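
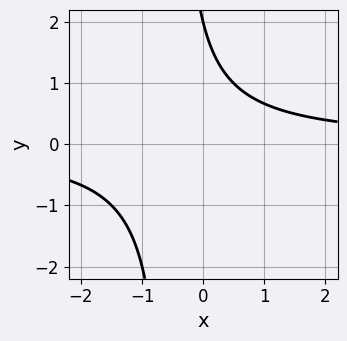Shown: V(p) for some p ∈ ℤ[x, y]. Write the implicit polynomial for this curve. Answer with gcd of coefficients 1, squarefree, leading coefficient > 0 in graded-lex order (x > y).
2*x*y + y - 2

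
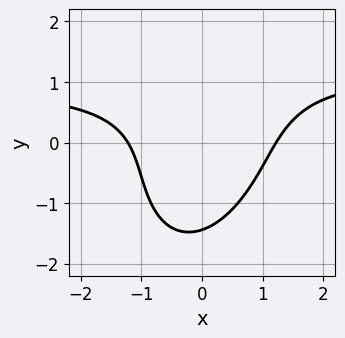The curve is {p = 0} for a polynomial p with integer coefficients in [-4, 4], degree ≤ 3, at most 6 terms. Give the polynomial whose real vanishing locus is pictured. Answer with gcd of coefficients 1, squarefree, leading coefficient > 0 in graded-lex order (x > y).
(a) deg p = 3. A generic line meets the curve in up to 3 points.
(b) The integer polynomial consistent with all of this is the stated p.

2*x^2*y - x*y^2 + y^3 - 2*x^2 + 3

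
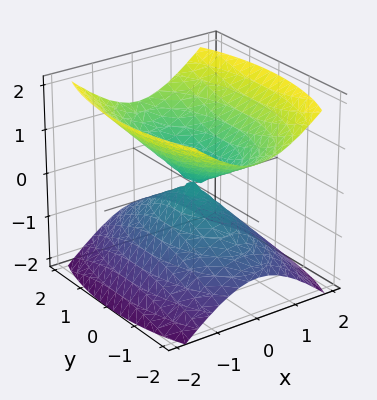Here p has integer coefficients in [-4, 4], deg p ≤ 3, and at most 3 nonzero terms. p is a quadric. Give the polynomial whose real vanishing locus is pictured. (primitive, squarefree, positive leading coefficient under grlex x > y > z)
First, the picture has 2 separate pieces. Treating them together as one polynomial.
Then, the degree is 2 — a double cone through the origin; a quadric.
Next, symmetries: the z ↦ −z reflection is a symmetry, so z appears only in even powers; it's symmetric under y → −y, forcing even powers of y; it's symmetric under x → −x, forcing even powers of x.
Next, checking where it meets the axes: it crosses the x-axis at the gridline x = 0; one z-axis crossing is at z = 0; it meets the y-axis at y = 0 (among the integer gridlines).
Finally, putting this together gives p.

3*x^2 + y^2 - 3*z^2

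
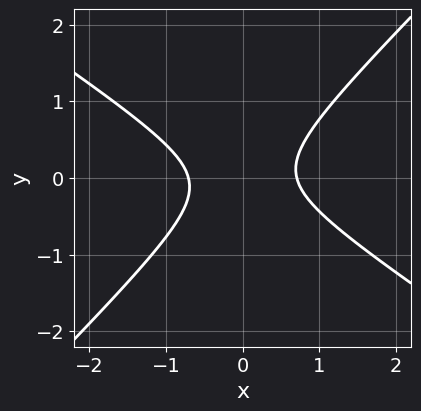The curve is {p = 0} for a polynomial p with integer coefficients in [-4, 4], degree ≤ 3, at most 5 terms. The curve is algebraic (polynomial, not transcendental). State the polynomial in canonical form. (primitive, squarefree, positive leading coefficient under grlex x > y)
2*x^2 + x*y - 3*y^2 - 1

1. Degree: a generic line meets the curve in up to 2 points, so deg p = 2.
2. Observable constraints: it misses every integer gridline on the y-axis.
3. Putting this together gives p.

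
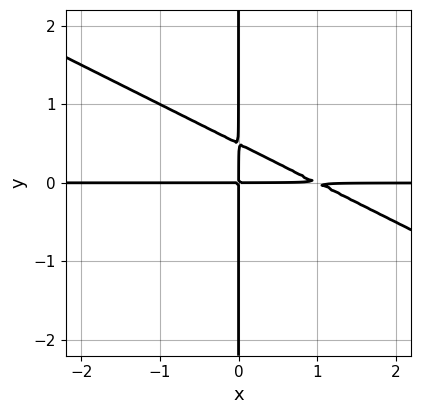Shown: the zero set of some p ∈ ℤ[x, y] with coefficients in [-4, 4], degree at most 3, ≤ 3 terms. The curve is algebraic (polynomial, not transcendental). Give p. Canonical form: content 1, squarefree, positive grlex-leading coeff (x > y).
x^2*y + 2*x*y^2 - x*y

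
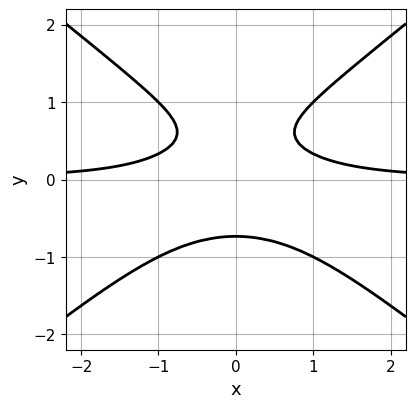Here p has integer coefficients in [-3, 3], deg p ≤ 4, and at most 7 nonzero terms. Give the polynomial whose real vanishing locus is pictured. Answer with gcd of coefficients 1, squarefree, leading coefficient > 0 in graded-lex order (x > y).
2*x^2*y - 3*y^3 + y^2 + y - 1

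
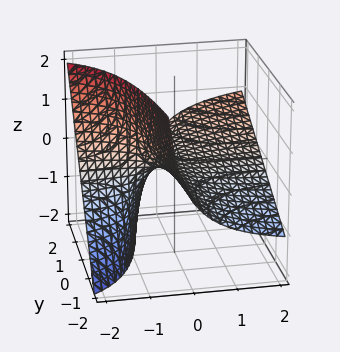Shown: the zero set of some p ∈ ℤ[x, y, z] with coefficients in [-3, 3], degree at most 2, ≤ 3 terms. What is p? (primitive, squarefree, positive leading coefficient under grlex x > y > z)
First, the degree is 2 — no degree-1 surface has this shape.
Then, observable constraints: the visible y-axis segment lies entirely on the surface; every point of the x-axis in the box is on the surface.
Finally, the integer polynomial consistent with all of this is the stated p.

2*x*y - 3*x*z - 3*z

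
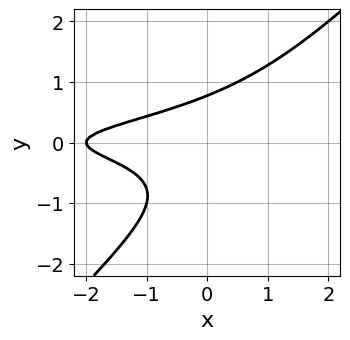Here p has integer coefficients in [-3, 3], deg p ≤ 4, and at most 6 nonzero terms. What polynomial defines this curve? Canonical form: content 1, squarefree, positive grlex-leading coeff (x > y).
1. deg p = 3. No degree-2 curve has this shape.
2. Reading off the gridlines: it crosses the x-axis at the gridline x = -2.
3. Together with the visible shape, these determine p as stated.

3*x*y^2 - 3*y^3 - y^2 + x + 2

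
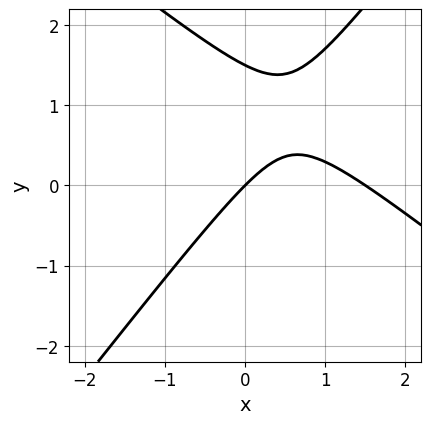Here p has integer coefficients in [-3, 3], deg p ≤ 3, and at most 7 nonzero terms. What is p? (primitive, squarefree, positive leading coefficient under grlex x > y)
2*x^2 + x*y - 2*y^2 - 3*x + 3*y

(a) deg p = 2. The shape is more complex than any degree-1 curve.
(b) Checking where it meets the axes: it meets the y-axis at y = 0 (among the integer gridlines); it meets the x-axis at x = 0 (among the integer gridlines).
(c) Together with the visible shape, these determine p as stated.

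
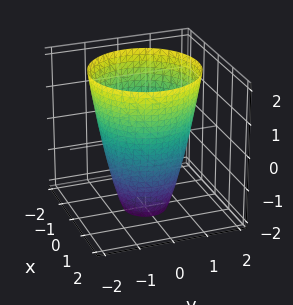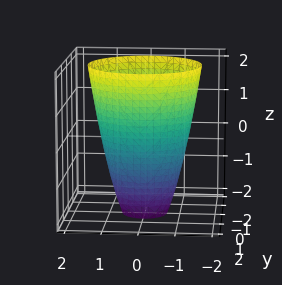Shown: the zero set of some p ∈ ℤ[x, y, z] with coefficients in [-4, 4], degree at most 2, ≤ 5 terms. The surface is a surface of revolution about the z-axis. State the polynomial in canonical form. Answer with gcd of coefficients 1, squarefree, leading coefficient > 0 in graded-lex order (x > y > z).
First, the degree is 2 — no degree-1 surface has this shape.
Next, symmetries: every cross-section ⟂ z is a circle, so x, y appear only via x² + y².
Next, against the integer gridlines: no z-intercept at any integer in the box; a circular section at z = 1 has radius between 1 and 2.
Finally, fitting integer coefficients to these (and the overall shape) gives p.

2*x^2 + 2*y^2 - z - 3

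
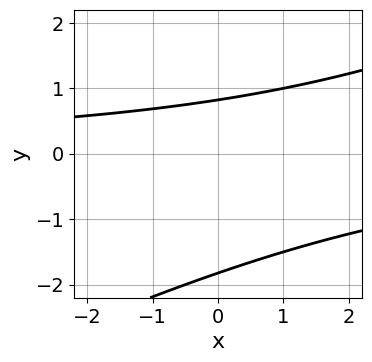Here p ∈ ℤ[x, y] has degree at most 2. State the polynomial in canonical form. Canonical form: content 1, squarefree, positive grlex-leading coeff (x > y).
1. deg p = 2.
2. From the visible intercepts: the curve avoids every integer x-axis point in the box.
3. Solving for integer coefficients yields p as stated.

x*y - 2*y^2 - 2*y + 3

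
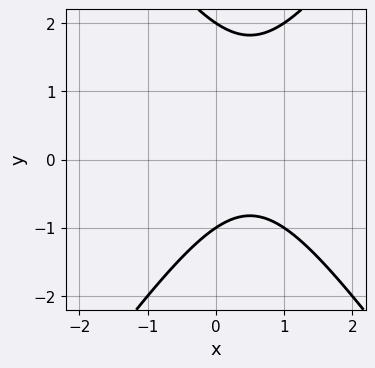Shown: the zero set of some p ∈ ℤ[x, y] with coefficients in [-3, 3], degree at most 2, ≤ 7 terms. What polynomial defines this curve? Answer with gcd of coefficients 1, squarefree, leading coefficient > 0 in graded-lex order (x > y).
(a) deg p = 2. The shape is more complex than any degree-1 curve.
(b) From the visible intercepts: the y-axis gridline crossings are at y ∈ {-1, 2}; it misses every integer gridline on the x-axis.
(c) Assembling these constraints gives the stated polynomial.

2*x^2 - y^2 - 2*x + y + 2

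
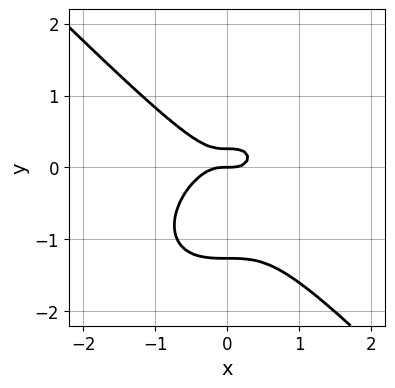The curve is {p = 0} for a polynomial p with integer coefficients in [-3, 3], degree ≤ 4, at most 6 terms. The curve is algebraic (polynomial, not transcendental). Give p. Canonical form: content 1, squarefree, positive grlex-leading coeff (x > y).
3*x^3 + 3*y^3 + 3*y^2 - y

First, degree: the shape is more complex than any degree-2 curve, so deg p = 3.
Next, reading off the gridlines: it meets the y-axis at y = 0 (among the integer gridlines); it crosses the x-axis at the gridline x = 0.
Finally, solving for integer coefficients yields p as stated.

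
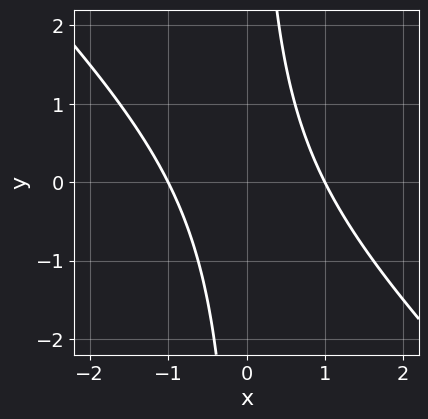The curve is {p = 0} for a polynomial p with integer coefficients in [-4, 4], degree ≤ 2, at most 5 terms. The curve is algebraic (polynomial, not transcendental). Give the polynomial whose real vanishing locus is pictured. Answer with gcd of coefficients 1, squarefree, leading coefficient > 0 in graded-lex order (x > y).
1. deg p = 2.
2. Checking where it meets the axes: the x-axis gridline crossings are at x ∈ {-1, 1}; it misses every integer gridline on the y-axis.
3. Matching integer coefficients to the picture gives p.

x^2 + x*y - 1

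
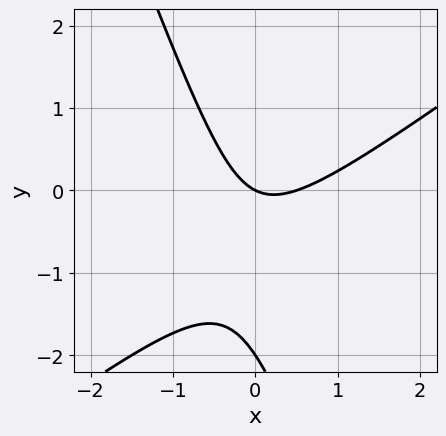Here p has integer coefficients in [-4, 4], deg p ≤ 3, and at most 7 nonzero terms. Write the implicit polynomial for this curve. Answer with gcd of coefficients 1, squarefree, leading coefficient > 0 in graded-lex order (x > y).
First, degree: a generic line meets the curve in up to 2 points, so deg p = 2.
Then, reading off the gridlines: it meets the x-axis at x = 0 (among the integer gridlines); the y-axis gridline crossings are at y ∈ {-2, 0}.
Finally, the integer polynomial consistent with all of this is the stated p.

2*x^2 - 2*x*y - y^2 - x - 2*y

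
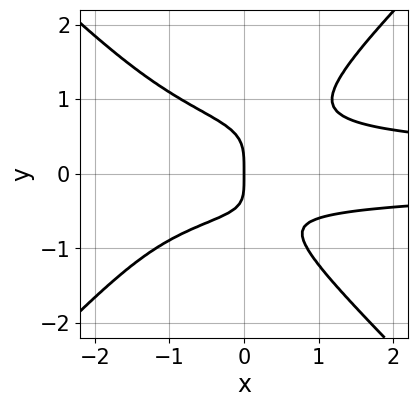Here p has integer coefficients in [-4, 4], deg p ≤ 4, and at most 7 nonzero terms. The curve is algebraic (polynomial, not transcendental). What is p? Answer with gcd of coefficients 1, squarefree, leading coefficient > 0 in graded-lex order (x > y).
The degree is 4 — the shape is more complex than any degree-3 curve.
From the axis intercepts and sections: it meets the y-axis at y = 0 (among the integer gridlines); one x-axis crossing is at x = 0.
The integer polynomial consistent with all of this is the stated p.

3*x^2*y^2 - 3*y^4 + 2*x*y^2 - x*y - 2*x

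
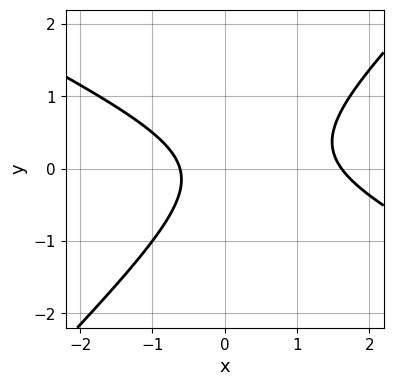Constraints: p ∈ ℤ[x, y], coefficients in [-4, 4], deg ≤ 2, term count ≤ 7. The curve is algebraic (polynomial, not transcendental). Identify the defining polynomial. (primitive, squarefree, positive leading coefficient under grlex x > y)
deg p = 2. The shape is more complex than any degree-1 curve.
Observable constraints: it misses every integer gridline on the y-axis.
Putting this together gives p.

x^2 + x*y - 2*y^2 - x - 1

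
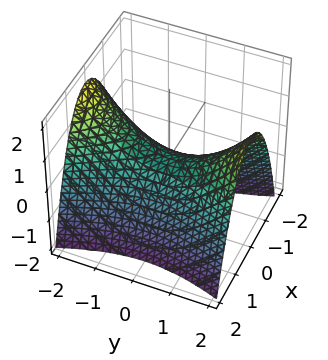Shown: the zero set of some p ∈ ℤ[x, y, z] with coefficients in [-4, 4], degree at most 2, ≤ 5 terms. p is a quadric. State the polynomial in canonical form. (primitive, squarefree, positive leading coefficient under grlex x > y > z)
Degree: a hyperbolic paraboloid; a quadric, so deg p = 2.
Symmetries: the y ↦ −y reflection is a symmetry, so y appears only in even powers; mirror symmetry x ↦ −x ⇒ only even powers of x.
From the visible intercepts: it meets the x-axis at x = 0 (among the integer gridlines); it crosses the z-axis at the gridline z = 0.
The integer polynomial consistent with all of this is the stated p.

3*x^2 - y^2 + 3*z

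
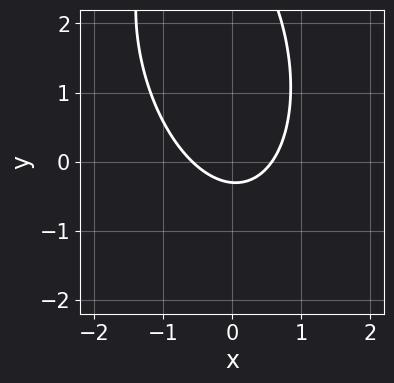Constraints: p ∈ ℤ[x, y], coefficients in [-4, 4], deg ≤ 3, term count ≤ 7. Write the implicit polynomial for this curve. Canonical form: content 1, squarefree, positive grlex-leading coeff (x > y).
(a) Degree: no degree-1 curve has this shape, so deg p = 2.
(b) The integer polynomial consistent with all of this is the stated p.

3*x^2 + x*y + y^2 - 3*y - 1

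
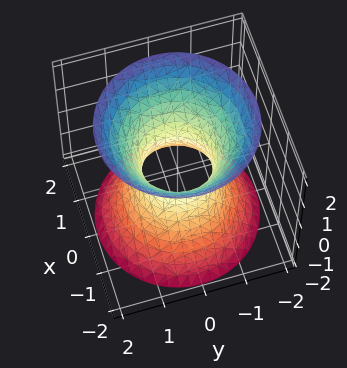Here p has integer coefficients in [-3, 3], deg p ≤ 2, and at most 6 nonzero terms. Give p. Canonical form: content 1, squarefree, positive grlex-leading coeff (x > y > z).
3*x^2 + 3*y^2 - 2*z^2 - 2

(a) Degree: the shape is more complex than any degree-1 surface, so deg p = 2.
(b) Symmetries: the z-axis is an axis of rotation, so x and y enter only as x² + y².
(c) Against the integer gridlines: a circular section at z = 0 has radius between 0 and 1; the surface avoids every integer z-axis point in the box.
(d) Solving for integer coefficients yields p as stated.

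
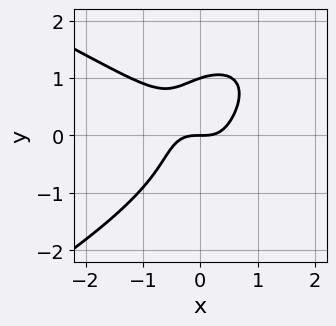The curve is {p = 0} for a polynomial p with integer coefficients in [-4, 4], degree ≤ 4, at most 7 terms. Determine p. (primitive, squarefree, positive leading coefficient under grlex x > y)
2*y^4 + 3*x^3 + 2*x^2*y - 2*x*y^2 - 2*y

(a) Degree: a generic line meets the curve in up to 4 points, so deg p = 4.
(b) Checking where it meets the axes: it crosses the x-axis at the gridline x = 0; among the integer gridlines, it crosses the y-axis at y ∈ {0, 1}.
(c) Assembling these constraints gives the stated polynomial.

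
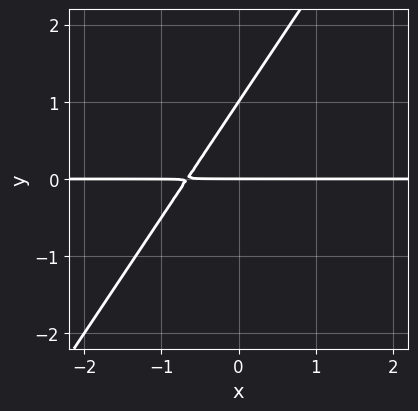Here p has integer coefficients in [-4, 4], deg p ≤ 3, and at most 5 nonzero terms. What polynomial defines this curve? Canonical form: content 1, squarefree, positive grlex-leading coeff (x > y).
3*x*y - 2*y^2 + 2*y

deg p = 2. A generic line meets the curve in up to 2 points.
Reading off the gridlines: the y-axis gridline crossings are at y ∈ {0, 1}; the visible x-axis segment lies entirely on the curve.
Matching integer coefficients to the picture gives p.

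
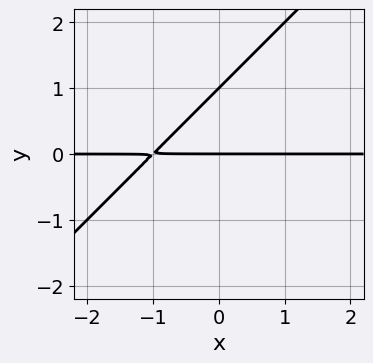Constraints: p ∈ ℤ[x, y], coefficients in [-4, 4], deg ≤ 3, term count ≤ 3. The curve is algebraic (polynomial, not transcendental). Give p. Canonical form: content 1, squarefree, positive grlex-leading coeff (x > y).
x*y - y^2 + y

The degree is 2 — a generic line meets the curve in up to 2 points.
From the visible intercepts: among the integer gridlines, it crosses the y-axis at y ∈ {0, 1}; the visible x-axis segment lies entirely on the curve.
Assembling these constraints gives the stated polynomial.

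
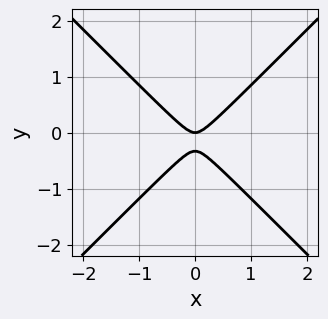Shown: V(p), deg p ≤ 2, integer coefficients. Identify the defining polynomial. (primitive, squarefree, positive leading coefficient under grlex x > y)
3*x^2 - 3*y^2 - y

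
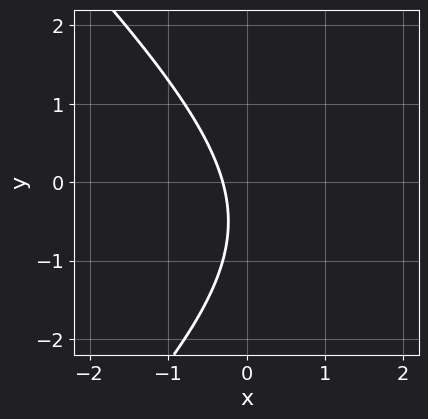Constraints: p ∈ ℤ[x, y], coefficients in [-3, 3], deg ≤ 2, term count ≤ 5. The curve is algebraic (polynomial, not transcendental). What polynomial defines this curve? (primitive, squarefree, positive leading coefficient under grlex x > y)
x^2 - y^2 - 3*x - y - 1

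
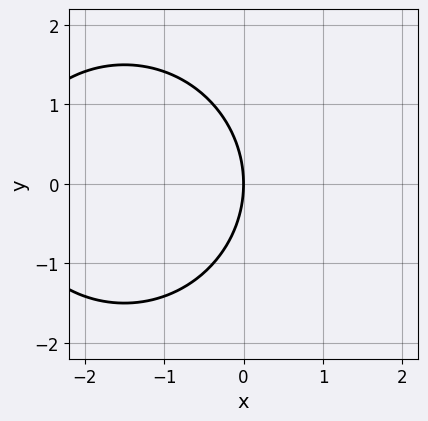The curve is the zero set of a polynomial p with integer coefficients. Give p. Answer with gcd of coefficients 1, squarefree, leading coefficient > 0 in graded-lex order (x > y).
(a) deg p = 2.
(b) Symmetries: mirror symmetry y ↦ −y ⇒ only even powers of y.
(c) Observable constraints: it meets the y-axis at y = 0 (among the integer gridlines); one x-axis crossing is at x = 0.
(d) Assembling these constraints gives the stated polynomial.

x^2 + y^2 + 3*x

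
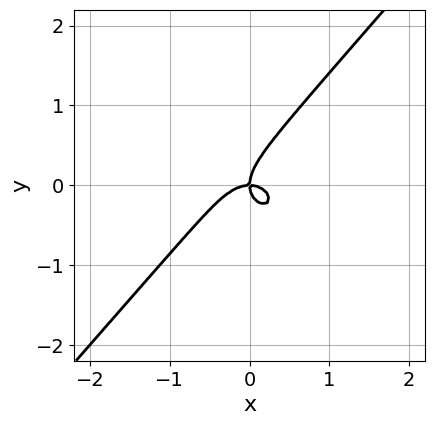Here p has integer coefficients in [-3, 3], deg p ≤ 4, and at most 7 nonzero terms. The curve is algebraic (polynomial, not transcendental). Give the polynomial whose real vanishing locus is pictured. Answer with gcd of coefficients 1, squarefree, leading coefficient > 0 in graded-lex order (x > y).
The degree is 3 — no degree-2 curve has this shape.
From the visible intercepts: it crosses the y-axis at the gridline y = 0; it crosses the x-axis at the gridline x = 0.
Assembling these constraints gives the stated polynomial.

3*x^3 - x^2*y + 2*x*y^2 - 3*y^3 + 2*x*y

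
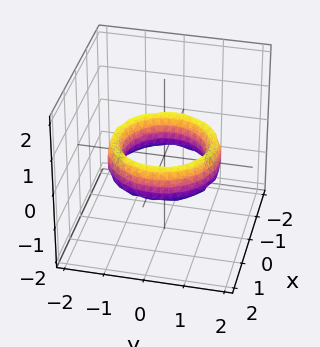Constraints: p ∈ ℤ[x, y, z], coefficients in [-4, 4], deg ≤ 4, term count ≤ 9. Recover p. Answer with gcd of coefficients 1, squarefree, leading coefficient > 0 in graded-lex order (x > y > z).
1. deg p = 4. A generic line meets the surface in up to 4 points.
2. Symmetry: every cross-section ⟂ z is a circle, so x, y appear only via x² + y².
3. Checking where it meets the axes: among the integer gridlines, it crosses the y-axis at y ∈ {-1, 1}; a circular section at z = 0 has radius exactly 1; among the integer gridlines, it crosses the x-axis at x ∈ {-1, 1}; no z-intercept at any integer in the box.
4. Assembling these constraints gives the stated polynomial.

x^4 + 2*x^2*y^2 + y^4 - 3*x^2 - 3*y^2 + z^2 + 2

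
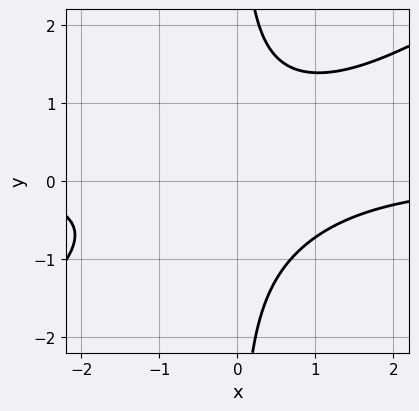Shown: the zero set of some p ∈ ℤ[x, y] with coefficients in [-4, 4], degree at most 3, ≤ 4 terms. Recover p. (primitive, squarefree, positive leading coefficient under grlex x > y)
2*x^2*y - 3*x*y^2 + 3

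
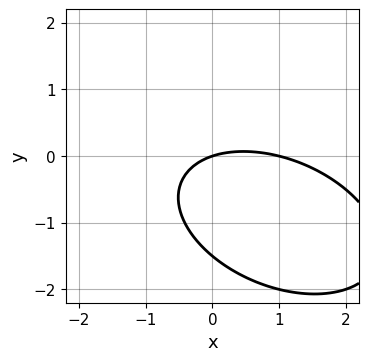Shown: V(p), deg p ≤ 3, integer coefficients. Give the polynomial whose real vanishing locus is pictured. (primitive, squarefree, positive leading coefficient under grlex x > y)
First, deg p = 2. The shape is more complex than any degree-1 curve.
Next, reading off the gridlines: it meets the y-axis at y = 0 (among the integer gridlines); among the integer gridlines, it crosses the x-axis at x ∈ {0, 1}.
Finally, solving for integer coefficients yields p as stated.

x^2 + x*y + 2*y^2 - x + 3*y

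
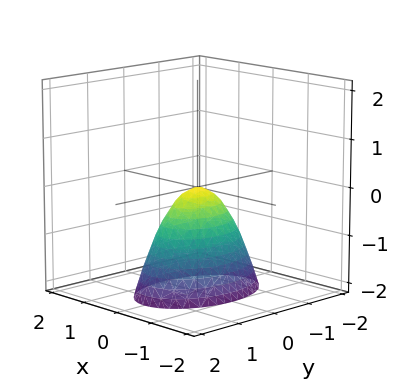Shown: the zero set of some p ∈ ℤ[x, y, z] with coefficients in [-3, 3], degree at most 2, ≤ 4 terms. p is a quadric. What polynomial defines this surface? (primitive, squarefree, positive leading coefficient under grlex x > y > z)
2*x^2 + y^2 + z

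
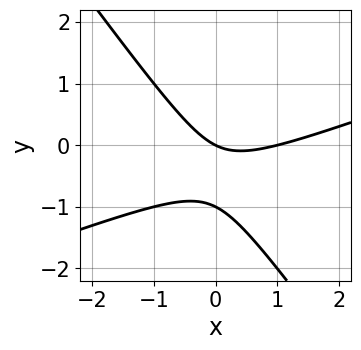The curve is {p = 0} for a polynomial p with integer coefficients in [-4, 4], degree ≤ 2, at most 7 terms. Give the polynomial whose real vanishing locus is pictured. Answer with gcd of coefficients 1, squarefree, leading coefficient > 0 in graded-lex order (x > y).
deg p = 2. No degree-1 curve has this shape.
From the axis intercepts and sections: among the integer gridlines, it crosses the x-axis at x ∈ {0, 1}; the y-axis gridline crossings are at y ∈ {-1, 0}.
Fitting integer coefficients to these (and the overall shape) gives p.

x^2 - 2*x*y - 2*y^2 - x - 2*y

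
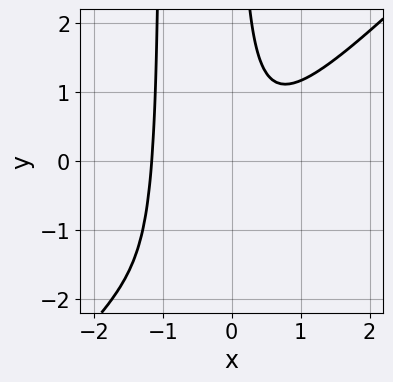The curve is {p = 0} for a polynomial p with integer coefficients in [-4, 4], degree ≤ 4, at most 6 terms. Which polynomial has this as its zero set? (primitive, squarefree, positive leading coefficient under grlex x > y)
The degree is 3 — a generic line meets the curve in up to 3 points.
Observable constraints: the curve avoids every integer y-axis point in the box.
Solving for integer coefficients yields p as stated.

3*x^3 - 3*x^2*y + 2*x^2 - 3*x*y + 2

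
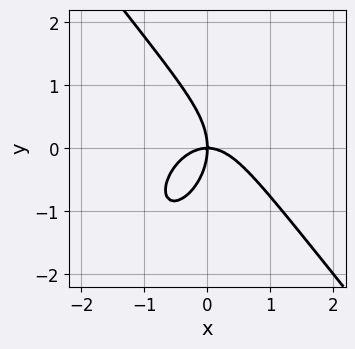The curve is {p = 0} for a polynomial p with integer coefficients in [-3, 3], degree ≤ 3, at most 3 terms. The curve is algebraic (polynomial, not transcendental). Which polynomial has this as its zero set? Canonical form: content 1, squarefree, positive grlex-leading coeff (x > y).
1. The degree is 3 — a generic line meets the curve in up to 3 points.
2. From the visible intercepts: it crosses the x-axis at the gridline x = 0; one y-axis crossing is at y = 0.
3. Together with the visible shape, these determine p as stated.

2*x^3 + y^3 + 2*x*y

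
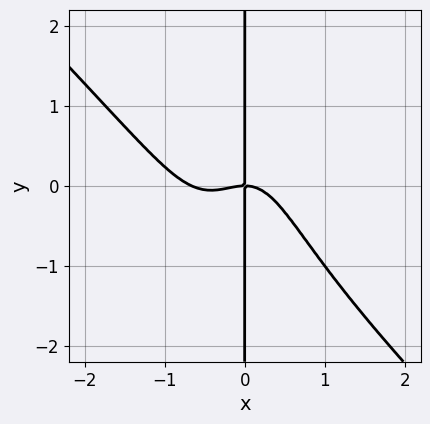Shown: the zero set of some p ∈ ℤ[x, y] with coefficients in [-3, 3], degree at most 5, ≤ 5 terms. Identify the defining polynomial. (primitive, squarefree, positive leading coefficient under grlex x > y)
3*x^4 + 2*x^3*y - x^2*y^2 + 2*x^3 + 2*x*y

The degree is 4 — a generic line meets the curve in up to 4 points.
From the axis intercepts and sections: one x-axis crossing is at x = 0; every point of the y-axis in the box is on the curve.
Fitting integer coefficients to these (and the overall shape) gives p.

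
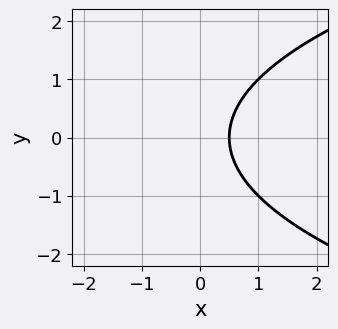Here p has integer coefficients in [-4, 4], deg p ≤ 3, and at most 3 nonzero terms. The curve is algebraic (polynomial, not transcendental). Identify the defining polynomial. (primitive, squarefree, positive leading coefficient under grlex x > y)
1. The degree is 2 — no degree-1 curve has this shape.
2. Symmetries: it's symmetric under y → −y, forcing even powers of y.
3. Observable constraints: it misses every integer gridline on the y-axis.
4. These observations pin down the coefficients.

y^2 - 2*x + 1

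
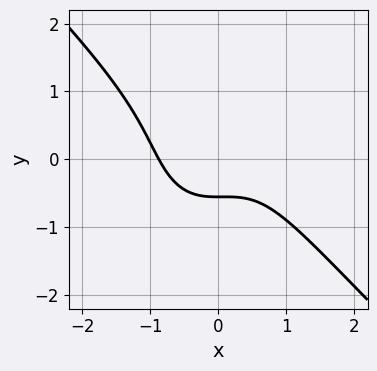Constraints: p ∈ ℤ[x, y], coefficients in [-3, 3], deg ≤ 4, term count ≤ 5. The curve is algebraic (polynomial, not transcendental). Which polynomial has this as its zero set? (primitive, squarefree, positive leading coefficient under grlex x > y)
3*x^3 + x^2*y + 2*y^3 + 3*y + 2

The degree is 3 — the shape is more complex than any degree-2 curve.
Matching integer coefficients to the picture gives p.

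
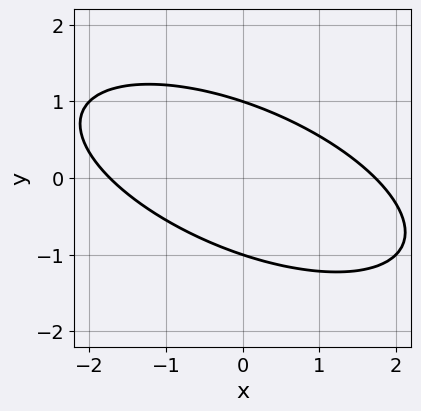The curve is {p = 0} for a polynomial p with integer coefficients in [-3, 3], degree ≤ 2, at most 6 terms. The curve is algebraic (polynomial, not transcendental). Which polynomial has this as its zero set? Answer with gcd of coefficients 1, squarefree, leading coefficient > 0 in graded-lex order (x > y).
The degree is 2 — a generic line meets the curve in up to 2 points.
From the visible intercepts: the y-axis gridline crossings are at y ∈ {-1, 1}.
Assembling these constraints gives the stated polynomial.

x^2 + 2*x*y + 3*y^2 - 3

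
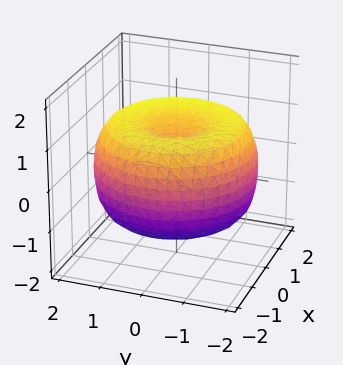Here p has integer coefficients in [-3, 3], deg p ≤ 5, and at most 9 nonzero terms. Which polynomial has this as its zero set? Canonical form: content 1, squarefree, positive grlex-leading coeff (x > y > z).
First, degree: the shape is more complex than any degree-3 surface, so deg p = 4.
Next, symmetries: every cross-section ⟂ z is a circle, so x, y appear only via x² + y².
Next, reading off the gridlines: a circular section at z = 0 has radius between 1 and 2.
Finally, fitting integer coefficients to these (and the overall shape) gives p.

x^4 + 2*x^2*y^2 + y^4 - 3*x^2 - 3*y^2 + 3*z^2 - 2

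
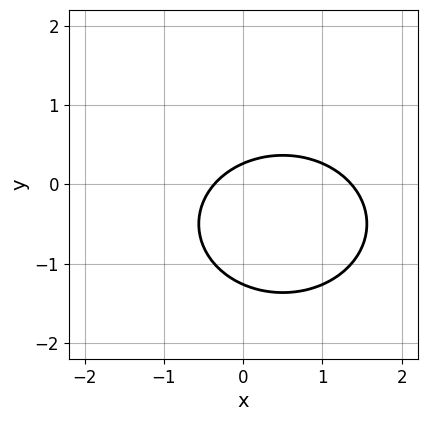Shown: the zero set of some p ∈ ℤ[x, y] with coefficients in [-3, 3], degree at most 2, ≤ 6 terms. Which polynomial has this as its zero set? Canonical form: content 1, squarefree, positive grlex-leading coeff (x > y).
2*x^2 + 3*y^2 - 2*x + 3*y - 1

First, deg p = 2.
Finally, solving for integer coefficients yields p as stated.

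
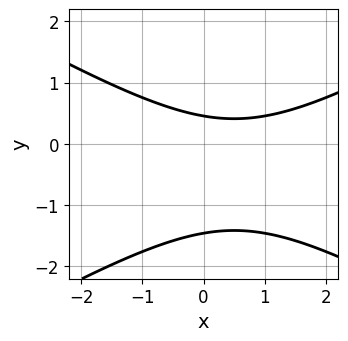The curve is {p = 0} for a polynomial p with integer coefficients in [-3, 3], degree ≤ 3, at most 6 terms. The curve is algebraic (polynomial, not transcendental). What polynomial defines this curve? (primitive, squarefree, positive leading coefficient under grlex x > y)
First, deg p = 2.
Then, against the integer gridlines: the curve avoids every integer x-axis point in the box.
Finally, putting this together gives p.

x^2 - 3*y^2 - x - 3*y + 2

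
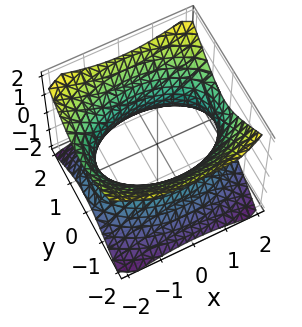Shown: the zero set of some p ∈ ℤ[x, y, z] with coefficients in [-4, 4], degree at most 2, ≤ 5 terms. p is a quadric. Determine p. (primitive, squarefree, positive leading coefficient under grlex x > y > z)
x^2 + 2*y^2 - 2*z^2 - 3

(a) The degree is 2 — one connected sheet with a waist; a quadric.
(b) Symmetries: mirror symmetry x ↦ −x ⇒ only even powers of x; mirror symmetry y ↦ −y ⇒ only even powers of y; mirror symmetry z ↦ −z ⇒ only even powers of z.
(c) Against the integer gridlines: the surface avoids every integer z-axis point in the box.
(d) The integer polynomial consistent with all of this is the stated p.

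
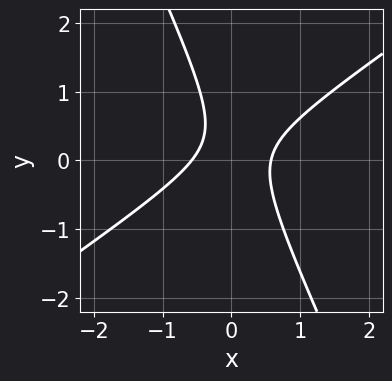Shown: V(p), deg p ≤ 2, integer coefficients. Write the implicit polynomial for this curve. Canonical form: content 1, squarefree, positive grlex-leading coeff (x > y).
3*x^2 - 3*x*y - 2*y^2 + y - 1

1. deg p = 2. The shape is more complex than any degree-1 curve.
2. Checking where it meets the axes: no y-intercept at any integer in the box.
3. Solving for integer coefficients yields p as stated.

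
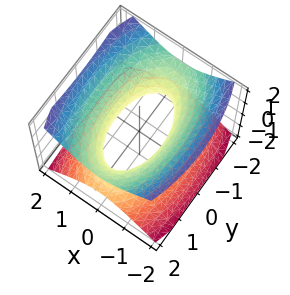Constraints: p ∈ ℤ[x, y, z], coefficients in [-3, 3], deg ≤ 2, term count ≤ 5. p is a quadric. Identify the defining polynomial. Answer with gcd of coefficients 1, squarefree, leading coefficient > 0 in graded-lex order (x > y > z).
First, deg p = 2. One connected sheet with a waist; a quadric.
Then, symmetries: it's symmetric under y → −y, forcing even powers of y; mirror symmetry z ↦ −z ⇒ only even powers of z; mirror symmetry x ↦ −x ⇒ only even powers of x.
Next, from the visible intercepts: no z-intercept at any integer in the box.
Finally, fitting integer coefficients to these (and the overall shape) gives p.

3*x^2 + y^2 - 3*z^2 - 2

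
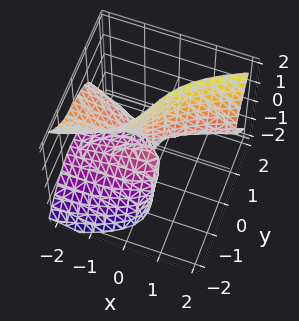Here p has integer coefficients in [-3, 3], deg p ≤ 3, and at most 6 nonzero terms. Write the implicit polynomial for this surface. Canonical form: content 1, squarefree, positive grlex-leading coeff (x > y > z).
deg p = 3. No degree-2 surface has this shape.
Observable constraints: the visible z-axis segment lies entirely on the surface; it crosses the y-axis at the gridline y = 0; one x-axis crossing is at x = 0.
Fitting integer coefficients to these (and the overall shape) gives p.

3*x*z^2 - 3*y^3 + x^2 - 3*y*z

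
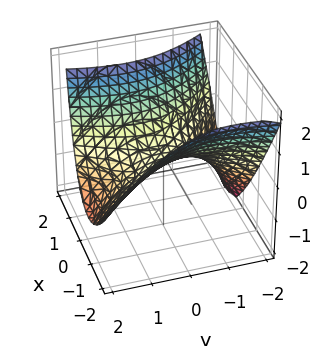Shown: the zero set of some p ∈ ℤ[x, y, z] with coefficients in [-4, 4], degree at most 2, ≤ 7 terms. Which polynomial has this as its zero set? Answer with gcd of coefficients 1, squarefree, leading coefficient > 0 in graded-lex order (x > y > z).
First, the degree is 2 — no degree-1 surface has this shape.
Next, observable constraints: it meets the y-axis at y = 0 (among the integer gridlines); one x-axis crossing is at x = 0; it crosses the z-axis at the gridline z = 0.
Finally, together with the visible shape, these determine p as stated.

2*x^2 + x*y + x*z - y^2 - 3*z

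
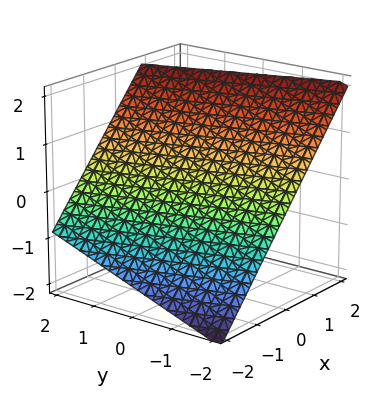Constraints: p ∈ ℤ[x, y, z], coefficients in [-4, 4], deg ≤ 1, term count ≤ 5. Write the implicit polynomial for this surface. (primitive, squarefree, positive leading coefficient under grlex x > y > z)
3*x + y - 3*z + 2

1. Degree: the surface is flat (a plane), so deg p = 1.
2. Checking where it meets the axes: one y-axis crossing is at y = -2.
3. Solving for integer coefficients yields p as stated.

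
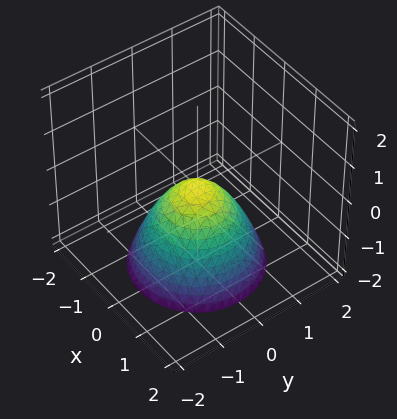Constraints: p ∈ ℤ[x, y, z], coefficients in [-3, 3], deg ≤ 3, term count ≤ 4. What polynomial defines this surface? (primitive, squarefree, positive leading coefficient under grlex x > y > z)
(a) The degree is 2 — a paraboloid; a quadric.
(b) Symmetry: the z-axis is an axis of rotation, so x and y enter only as x² + y².
(c) Against the integer gridlines: it meets the z-axis at z = 0 (among the integer gridlines); one x-axis crossing is at x = 0.
(d) Assembling these constraints gives the stated polynomial.

x^2 + y^2 + z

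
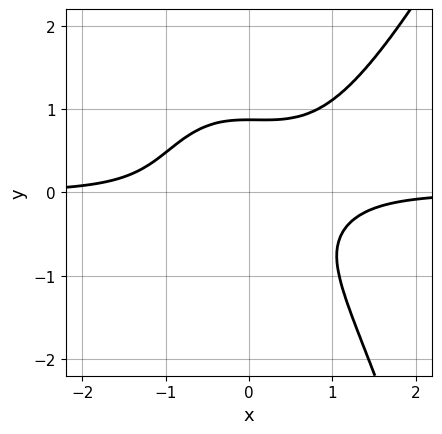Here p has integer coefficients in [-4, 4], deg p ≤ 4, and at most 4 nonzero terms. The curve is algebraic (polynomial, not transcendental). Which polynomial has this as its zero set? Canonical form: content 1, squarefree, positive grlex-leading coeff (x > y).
The degree is 4 — a generic line meets the curve in up to 4 points.
Checking where it meets the axes: no x-intercept at any integer in the box.
Fitting integer coefficients to these (and the overall shape) gives p.

3*x^3*y - x^2*y^2 - 3*y^3 + 2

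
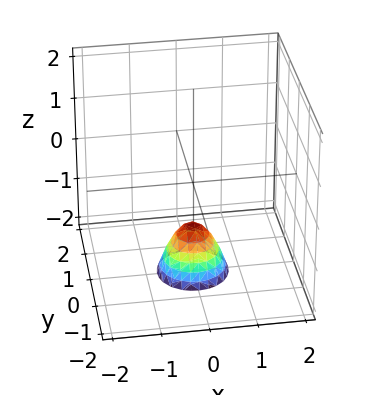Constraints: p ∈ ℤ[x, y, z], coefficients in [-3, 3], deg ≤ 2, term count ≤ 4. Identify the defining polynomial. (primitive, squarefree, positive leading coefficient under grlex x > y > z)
First, the degree is 2 — the shape is more complex than any degree-1 surface.
Then, symmetries: the z-axis is an axis of rotation, so x and y enter only as x² + y².
Then, from the axis intercepts and sections: it crosses the z-axis at the gridline z = -1; the surface avoids every integer y-axis point in the box; a circular section at z = -2 has radius between 0 and 1; it misses every integer gridline on the x-axis.
Finally, assembling these constraints gives the stated polynomial.

2*x^2 + 2*y^2 + z + 1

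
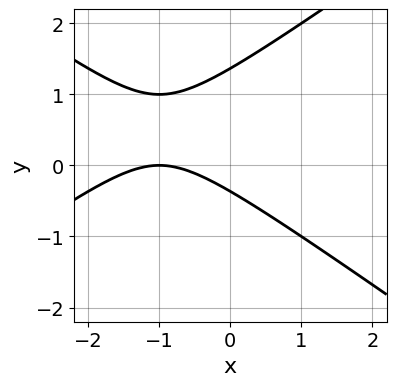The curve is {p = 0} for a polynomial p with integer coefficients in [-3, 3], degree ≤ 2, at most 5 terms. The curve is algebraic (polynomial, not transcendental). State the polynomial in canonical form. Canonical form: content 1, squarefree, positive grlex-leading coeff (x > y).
1. deg p = 2. The shape is more complex than any degree-1 curve.
2. Reading off the gridlines: one x-axis crossing is at x = -1.
3. Solving for integer coefficients yields p as stated.

x^2 - 2*y^2 + 2*x + 2*y + 1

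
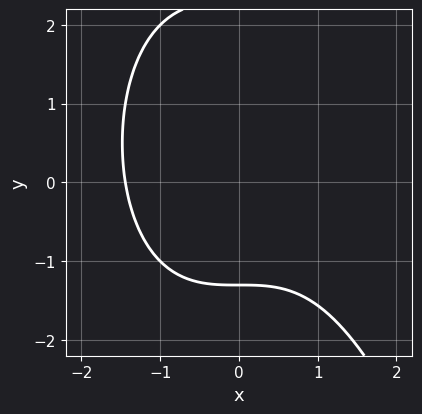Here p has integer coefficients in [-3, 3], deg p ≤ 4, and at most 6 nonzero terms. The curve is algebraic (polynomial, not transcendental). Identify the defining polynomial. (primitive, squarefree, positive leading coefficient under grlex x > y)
The degree is 3 — the shape is more complex than any degree-2 curve.
Solving for integer coefficients yields p as stated.

x^3 - y^2 + y + 3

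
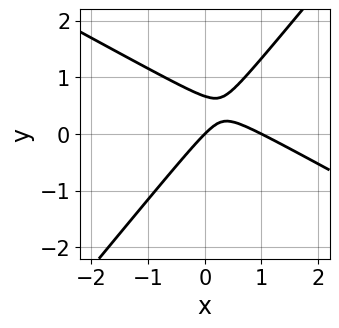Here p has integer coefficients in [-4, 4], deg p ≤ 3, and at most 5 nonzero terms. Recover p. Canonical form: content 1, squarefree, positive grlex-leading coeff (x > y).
First, deg p = 2. The shape is more complex than any degree-1 curve.
Next, observable constraints: among the integer gridlines, it crosses the x-axis at x ∈ {0, 1}; it meets the y-axis at y = 0 (among the integer gridlines).
Finally, the integer polynomial consistent with all of this is the stated p.

2*x^2 + 2*x*y - 3*y^2 - 2*x + 2*y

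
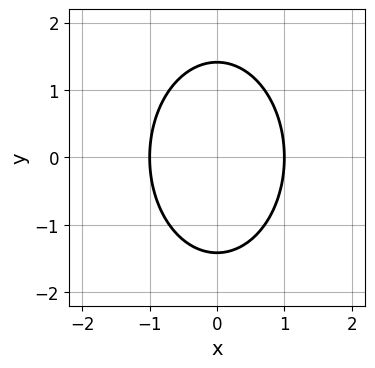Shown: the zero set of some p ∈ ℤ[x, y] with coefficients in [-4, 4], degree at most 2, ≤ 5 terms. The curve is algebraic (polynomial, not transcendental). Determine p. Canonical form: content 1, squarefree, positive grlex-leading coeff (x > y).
2*x^2 + y^2 - 2

First, deg p = 2.
Then, symmetries: it's symmetric under x → −x, forcing even powers of x; the y ↦ −y reflection is a symmetry, so y appears only in even powers.
Then, reading off the gridlines: among the integer gridlines, it crosses the x-axis at x ∈ {-1, 1}.
Finally, the integer polynomial consistent with all of this is the stated p.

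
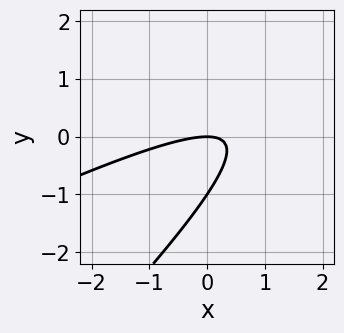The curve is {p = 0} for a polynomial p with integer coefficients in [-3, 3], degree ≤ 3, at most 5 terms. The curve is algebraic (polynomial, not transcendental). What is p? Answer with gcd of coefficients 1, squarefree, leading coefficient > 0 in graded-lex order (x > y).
1. Degree: the shape is more complex than any degree-1 curve, so deg p = 2.
2. Against the integer gridlines: one x-axis crossing is at x = 0; the y-axis gridline crossings are at y ∈ {-1, 0}.
3. These observations pin down the coefficients.

x^2 - 3*x*y + 2*y^2 + 2*y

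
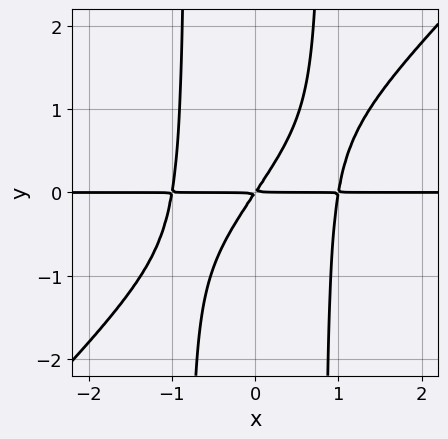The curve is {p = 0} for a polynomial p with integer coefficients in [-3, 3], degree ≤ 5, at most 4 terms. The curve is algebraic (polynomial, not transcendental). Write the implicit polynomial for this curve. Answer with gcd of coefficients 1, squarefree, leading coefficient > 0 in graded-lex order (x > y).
1. deg p = 4. A generic line meets the curve in up to 4 points.
2. Against the integer gridlines: every point of the x-axis in the box is on the curve.
3. Solving for integer coefficients yields p as stated.

3*x^3*y - 3*x^2*y^2 - 3*x*y + 2*y^2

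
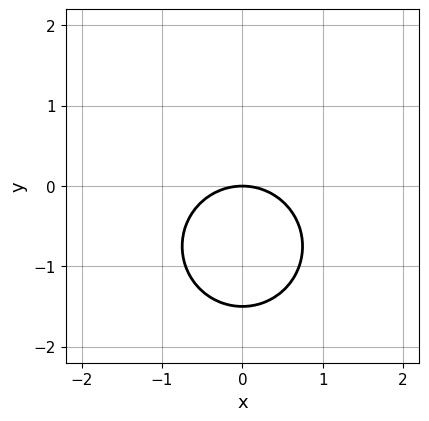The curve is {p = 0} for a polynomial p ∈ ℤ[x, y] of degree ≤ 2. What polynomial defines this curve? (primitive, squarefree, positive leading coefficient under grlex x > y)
2*x^2 + 2*y^2 + 3*y

First, the degree is 2 — the shape is more complex than any degree-1 curve.
Then, symmetries: mirror symmetry x ↦ −x ⇒ only even powers of x.
Next, reading off the gridlines: it meets the y-axis at y = 0 (among the integer gridlines); one x-axis crossing is at x = 0.
Finally, assembling these constraints gives the stated polynomial.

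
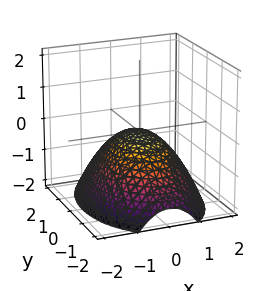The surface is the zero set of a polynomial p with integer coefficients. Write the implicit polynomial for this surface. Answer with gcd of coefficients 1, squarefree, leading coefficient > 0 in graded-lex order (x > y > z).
First, degree: a single bowl opening along one axis; a quadric, so deg p = 2.
Then, symmetries: it's symmetric under y → −y, forcing even powers of y; mirror symmetry x ↦ −x ⇒ only even powers of x.
Next, checking where it meets the axes: one x-axis crossing is at x = 0; it crosses the z-axis at the gridline z = 0; it crosses the y-axis at the gridline y = 0.
Finally, solving for integer coefficients yields p as stated.

2*x^2 + y^2 + 3*z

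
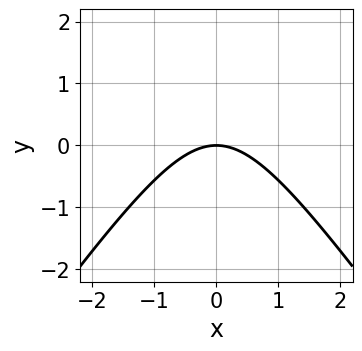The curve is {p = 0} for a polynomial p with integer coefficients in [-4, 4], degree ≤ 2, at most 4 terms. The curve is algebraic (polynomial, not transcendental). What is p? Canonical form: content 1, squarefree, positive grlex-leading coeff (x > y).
2*x^2 - y^2 + 3*y

1. The degree is 2 — no degree-1 curve has this shape.
2. Symmetries: mirror symmetry x ↦ −x ⇒ only even powers of x.
3. From the visible intercepts: one y-axis crossing is at y = 0; it meets the x-axis at x = 0 (among the integer gridlines).
4. Matching integer coefficients to the picture gives p.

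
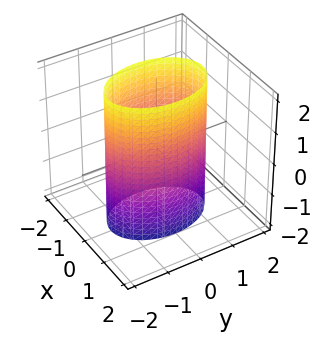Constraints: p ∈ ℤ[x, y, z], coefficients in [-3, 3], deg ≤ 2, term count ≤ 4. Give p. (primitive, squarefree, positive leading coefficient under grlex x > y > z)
(a) Degree: a cylinder; a quadric, so deg p = 2.
(b) Symmetries: the y ↦ −y reflection is a symmetry, so y appears only in even powers; the z ↦ −z reflection is a symmetry, so z appears only in even powers; it's symmetric under x → −x, forcing even powers of x.
(c) Observable constraints: the x-axis gridline crossings are at x ∈ {-1, 1}; no z-intercept at any integer in the box.
(d) The integer polynomial consistent with all of this is the stated p.

2*x^2 + y^2 - 2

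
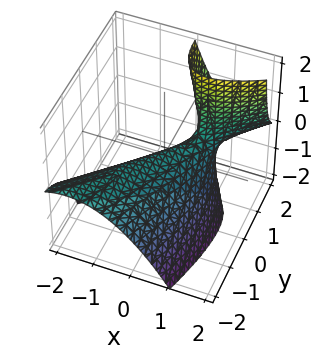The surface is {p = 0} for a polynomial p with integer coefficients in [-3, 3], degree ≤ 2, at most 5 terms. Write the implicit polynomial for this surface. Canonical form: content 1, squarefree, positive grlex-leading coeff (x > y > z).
(a) deg p = 2. No degree-1 surface has this shape.
(b) Observable constraints: it crosses the y-axis at the gridline y = 0; it meets the z-axis at z = 0 (among the integer gridlines).
(c) These observations pin down the coefficients.

2*x^2 - 3*x*y + y^2 - 2*y*z + 2*z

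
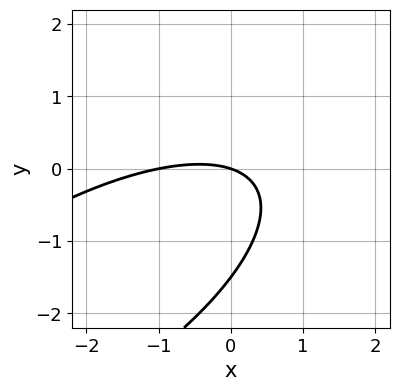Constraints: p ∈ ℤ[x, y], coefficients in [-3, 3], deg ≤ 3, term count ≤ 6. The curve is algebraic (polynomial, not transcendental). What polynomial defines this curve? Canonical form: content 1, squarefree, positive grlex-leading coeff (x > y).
Degree: the shape is more complex than any degree-1 curve, so deg p = 2.
Reading off the gridlines: among the integer gridlines, it crosses the x-axis at x ∈ {-1, 0}; one y-axis crossing is at y = 0.
Assembling these constraints gives the stated polynomial.

x^2 - 2*x*y + 2*y^2 + x + 3*y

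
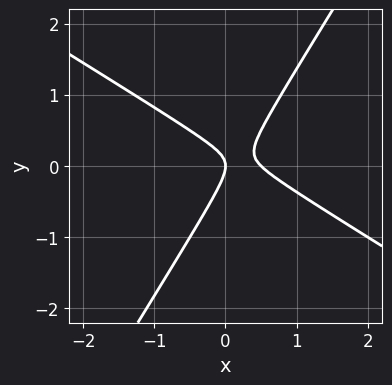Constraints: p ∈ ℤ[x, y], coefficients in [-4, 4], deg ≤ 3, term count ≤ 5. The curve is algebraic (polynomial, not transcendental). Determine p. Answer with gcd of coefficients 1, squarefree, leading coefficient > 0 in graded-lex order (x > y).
2*x^2 + 2*x*y - 2*y^2 - x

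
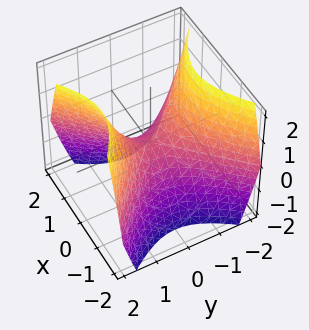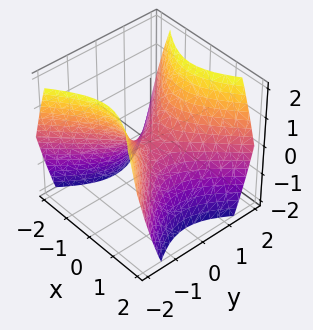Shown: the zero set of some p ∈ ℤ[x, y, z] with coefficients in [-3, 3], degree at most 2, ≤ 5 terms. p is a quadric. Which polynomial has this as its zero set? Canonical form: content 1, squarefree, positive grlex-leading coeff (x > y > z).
x^2 - y^2 + z

Degree: a hyperbolic paraboloid; a quadric, so deg p = 2.
Symmetries: the y ↦ −y reflection is a symmetry, so y appears only in even powers; the x ↦ −x reflection is a symmetry, so x appears only in even powers.
From the visible intercepts: it meets the z-axis at z = 0 (among the integer gridlines); it meets the y-axis at y = 0 (among the integer gridlines).
Matching integer coefficients to the picture gives p.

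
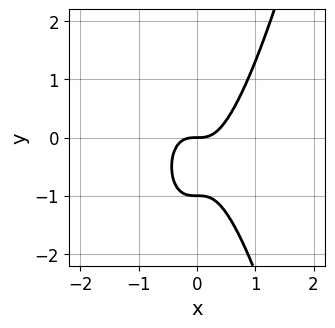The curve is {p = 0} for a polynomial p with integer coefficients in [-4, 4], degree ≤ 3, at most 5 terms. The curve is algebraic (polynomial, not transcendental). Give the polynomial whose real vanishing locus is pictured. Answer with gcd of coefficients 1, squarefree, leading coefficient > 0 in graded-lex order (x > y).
3*x^3 - y^2 - y

The degree is 3 — a generic line meets the curve in up to 3 points.
From the visible intercepts: the y-axis gridline crossings are at y ∈ {-1, 0}; one x-axis crossing is at x = 0.
Assembling these constraints gives the stated polynomial.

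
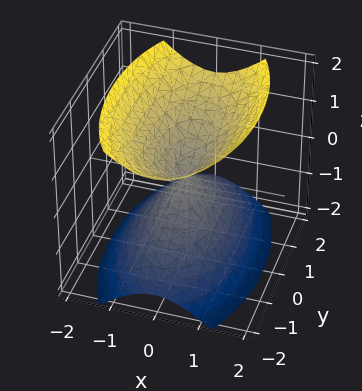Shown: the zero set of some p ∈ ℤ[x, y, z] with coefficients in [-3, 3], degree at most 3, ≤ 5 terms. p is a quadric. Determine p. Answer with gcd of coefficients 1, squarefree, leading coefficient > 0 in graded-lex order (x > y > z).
3*x^2 + y^2 - 2*z^2

(a) There are 2 components. They look like related sheets of one shape, so recover p as a whole.
(b) deg p = 2. A double cone through the origin; a quadric.
(c) Symmetries: the z ↦ −z reflection is a symmetry, so z appears only in even powers; mirror symmetry y ↦ −y ⇒ only even powers of y; the x ↦ −x reflection is a symmetry, so x appears only in even powers.
(d) From the axis intercepts and sections: one x-axis crossing is at x = 0; it crosses the z-axis at the gridline z = 0; it meets the y-axis at y = 0 (among the integer gridlines).
(e) These observations pin down the coefficients.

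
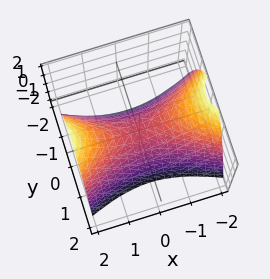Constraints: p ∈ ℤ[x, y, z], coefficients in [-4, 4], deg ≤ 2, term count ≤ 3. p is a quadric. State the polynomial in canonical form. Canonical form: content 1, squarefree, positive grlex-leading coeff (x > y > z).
x^2 - 3*y^2 - 2*z

(a) Degree: a hyperbolic paraboloid; a quadric, so deg p = 2.
(b) Symmetries: mirror symmetry y ↦ −y ⇒ only even powers of y; mirror symmetry x ↦ −x ⇒ only even powers of x.
(c) From the visible intercepts: it meets the x-axis at x = 0 (among the integer gridlines); it meets the y-axis at y = 0 (among the integer gridlines); one z-axis crossing is at z = 0.
(d) Matching integer coefficients to the picture gives p.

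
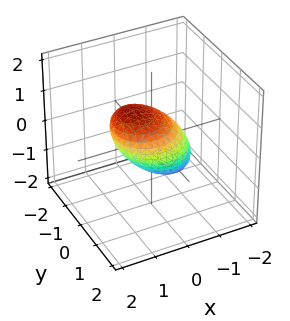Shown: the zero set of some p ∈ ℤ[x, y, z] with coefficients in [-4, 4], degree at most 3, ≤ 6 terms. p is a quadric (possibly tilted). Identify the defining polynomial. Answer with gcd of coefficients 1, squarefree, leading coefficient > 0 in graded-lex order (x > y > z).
1. Degree: no degree-1 surface has this shape, so deg p = 2.
2. Observable constraints: among the integer gridlines, it crosses the y-axis at y ∈ {-1, 1}; the z-axis gridline crossings are at z ∈ {-1, 1}; the x-axis gridline crossings are at x ∈ {-1, 1}.
3. Solving for integer coefficients yields p as stated.

x^2 - x*z + y^2 + z^2 - 1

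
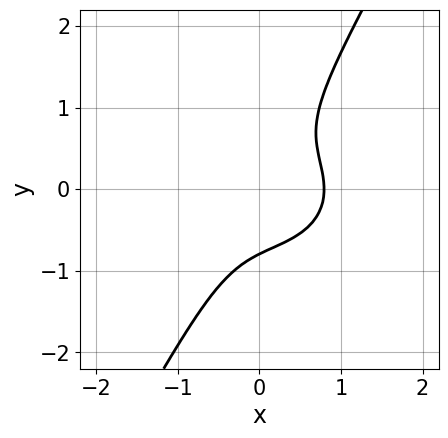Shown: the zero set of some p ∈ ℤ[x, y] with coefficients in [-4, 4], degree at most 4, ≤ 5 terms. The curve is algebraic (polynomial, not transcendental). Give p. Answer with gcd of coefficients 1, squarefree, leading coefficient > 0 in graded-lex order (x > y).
First, degree: the shape is more complex than any degree-2 curve, so deg p = 3.
Finally, solving for integer coefficients yields p as stated.

2*x^3 + 3*x*y^2 - 2*y^3 - 1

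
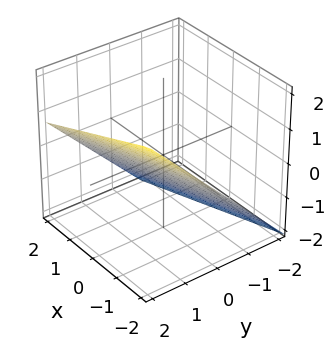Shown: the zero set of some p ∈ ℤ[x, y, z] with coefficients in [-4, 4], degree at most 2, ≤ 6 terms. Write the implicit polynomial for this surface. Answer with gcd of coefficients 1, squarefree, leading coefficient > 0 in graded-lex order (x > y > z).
x - 3*y + 3*z + 2

1. Degree: the surface is flat (a plane), so deg p = 1.
2. From the axis intercepts and sections: it meets the x-axis at x = -2 (among the integer gridlines).
3. These observations pin down the coefficients.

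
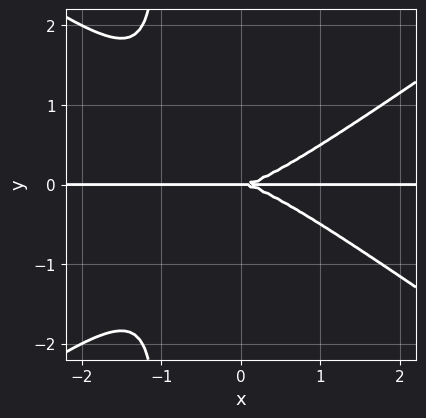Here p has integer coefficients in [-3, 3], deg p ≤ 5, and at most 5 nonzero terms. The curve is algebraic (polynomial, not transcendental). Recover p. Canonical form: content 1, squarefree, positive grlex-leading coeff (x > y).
1. The degree is 4 — the shape is more complex than any degree-3 curve.
2. Checking where it meets the axes: every point of the x-axis in the box is on the curve; it crosses the y-axis at the gridline y = 0.
3. Assembling these constraints gives the stated polynomial.

x^3*y - 2*x*y^3 - 2*y^3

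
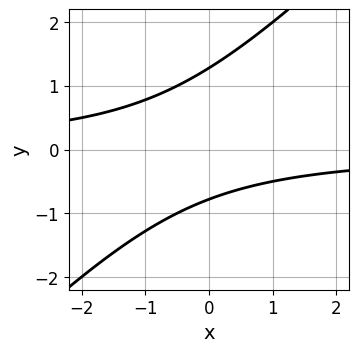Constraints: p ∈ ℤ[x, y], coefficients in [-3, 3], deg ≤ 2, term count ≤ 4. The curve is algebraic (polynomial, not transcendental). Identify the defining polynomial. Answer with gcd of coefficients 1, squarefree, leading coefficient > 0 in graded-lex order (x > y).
(a) deg p = 2. No degree-1 curve has this shape.
(b) From the axis intercepts and sections: it misses every integer gridline on the x-axis.
(c) Assembling these constraints gives the stated polynomial.

2*x*y - 2*y^2 + y + 2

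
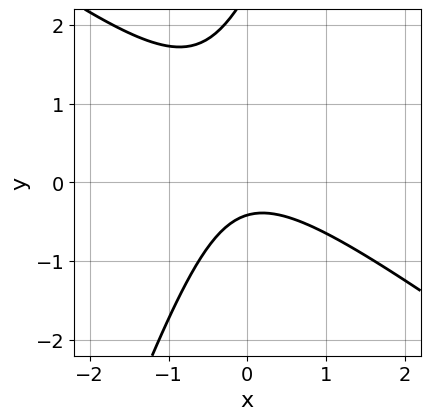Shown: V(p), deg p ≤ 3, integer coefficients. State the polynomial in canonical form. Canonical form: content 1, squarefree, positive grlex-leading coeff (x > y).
(a) Degree: no degree-1 curve has this shape, so deg p = 2.
(b) Checking where it meets the axes: the curve avoids every integer x-axis point in the box.
(c) Solving for integer coefficients yields p as stated.

2*x^2 + 2*x*y - y^2 + 2*y + 1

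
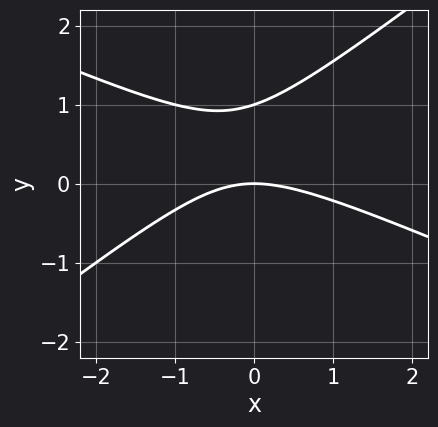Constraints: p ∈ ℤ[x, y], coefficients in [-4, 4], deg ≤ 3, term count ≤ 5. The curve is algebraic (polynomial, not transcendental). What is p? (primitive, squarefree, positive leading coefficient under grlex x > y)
x^2 + x*y - 3*y^2 + 3*y

Degree: the shape is more complex than any degree-1 curve, so deg p = 2.
Observable constraints: one x-axis crossing is at x = 0; the y-axis gridline crossings are at y ∈ {0, 1}.
Together with the visible shape, these determine p as stated.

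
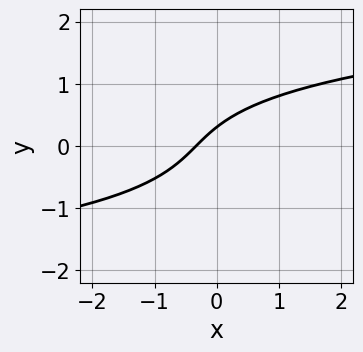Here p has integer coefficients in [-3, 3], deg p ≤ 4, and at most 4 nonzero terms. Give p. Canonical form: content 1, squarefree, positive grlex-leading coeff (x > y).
3*y^3 - 3*x + 3*y - 1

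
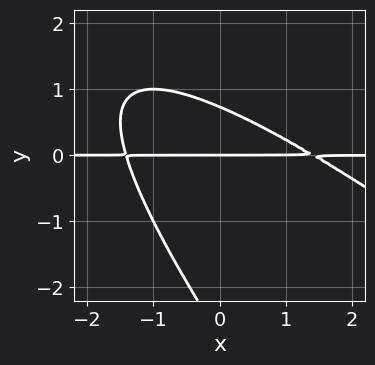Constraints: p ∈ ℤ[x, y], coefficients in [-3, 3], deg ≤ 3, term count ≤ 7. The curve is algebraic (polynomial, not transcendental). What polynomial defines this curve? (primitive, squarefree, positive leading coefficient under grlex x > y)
First, the degree is 3 — no degree-2 curve has this shape.
Then, reading off the gridlines: every point of the x-axis in the box is on the curve; it crosses the y-axis at the gridline y = 0.
Finally, matching integer coefficients to the picture gives p.

x^2*y + 2*x*y^2 + y^3 + 2*y^2 - 2*y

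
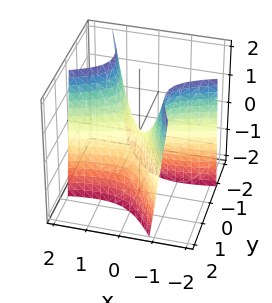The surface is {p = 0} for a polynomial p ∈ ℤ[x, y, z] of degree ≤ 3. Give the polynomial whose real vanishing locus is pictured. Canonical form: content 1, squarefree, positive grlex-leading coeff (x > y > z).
x^2 - 3*x*y - 2*y^2 - z

1. The degree is 2 — a generic line meets the surface in up to 2 points.
2. Reading off the gridlines: it meets the x-axis at x = 0 (among the integer gridlines); one z-axis crossing is at z = 0.
3. Together with the visible shape, these determine p as stated.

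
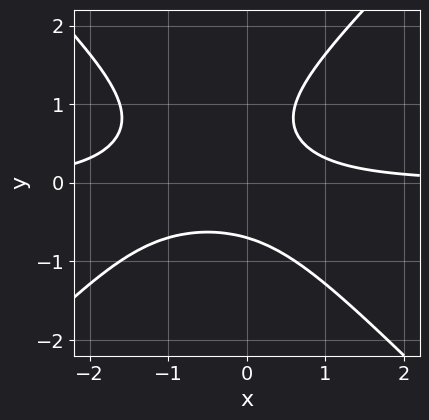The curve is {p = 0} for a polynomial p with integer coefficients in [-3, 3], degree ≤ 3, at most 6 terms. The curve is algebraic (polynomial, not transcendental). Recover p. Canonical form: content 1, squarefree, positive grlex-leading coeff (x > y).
3*x^2*y - 3*y^3 + 3*x*y + 2*y^2 - 2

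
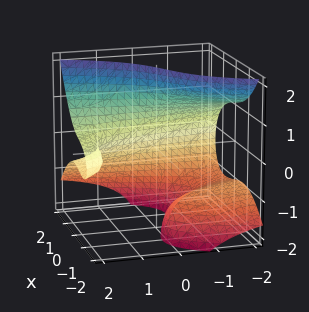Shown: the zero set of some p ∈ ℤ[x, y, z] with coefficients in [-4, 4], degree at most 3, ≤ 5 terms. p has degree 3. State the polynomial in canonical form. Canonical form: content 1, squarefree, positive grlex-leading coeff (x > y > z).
2*x^3 - 3*y*z^2 + 3*x*z + 2*y - 3

First, the degree is 3 — a generic line meets the surface in up to 3 points.
Next, against the integer gridlines: it misses every integer gridline on the z-axis.
Finally, putting this together gives p.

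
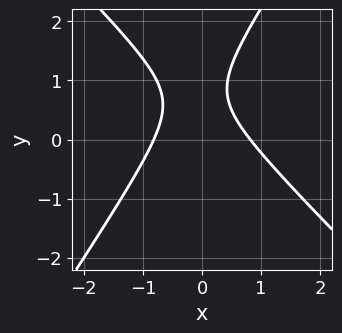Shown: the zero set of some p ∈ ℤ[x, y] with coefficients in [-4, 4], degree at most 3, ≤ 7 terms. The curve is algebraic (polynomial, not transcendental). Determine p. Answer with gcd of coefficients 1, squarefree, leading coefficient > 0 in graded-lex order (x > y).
The degree is 2 — a generic line meets the curve in up to 2 points.
Against the integer gridlines: the curve avoids every integer y-axis point in the box.
Fitting integer coefficients to these (and the overall shape) gives p.

3*x^2 + x*y - 2*y^2 + 3*y - 2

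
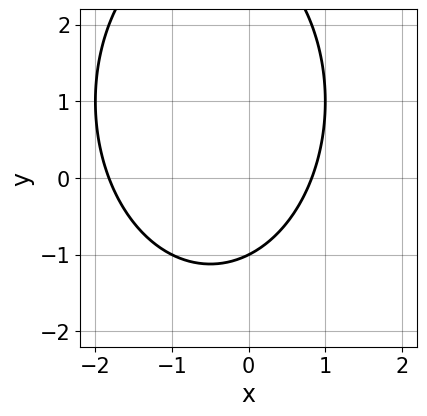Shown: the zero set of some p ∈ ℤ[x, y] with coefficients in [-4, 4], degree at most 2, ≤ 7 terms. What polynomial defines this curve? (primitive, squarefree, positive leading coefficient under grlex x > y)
2*x^2 + y^2 + 2*x - 2*y - 3

The degree is 2 — no degree-1 curve has this shape.
From the visible intercepts: it crosses the y-axis at the gridline y = -1.
These observations pin down the coefficients.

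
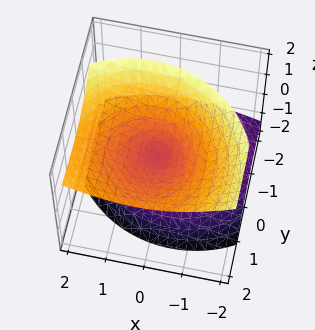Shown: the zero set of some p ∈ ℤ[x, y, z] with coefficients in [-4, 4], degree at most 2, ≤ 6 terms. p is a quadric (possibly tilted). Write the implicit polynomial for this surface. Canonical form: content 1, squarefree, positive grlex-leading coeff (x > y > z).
2*x^2 - x*z + 2*y^2 - 3*y*z - 3*z^2

1. The degree is 2 — the shape is more complex than any degree-1 surface.
2. Against the integer gridlines: it meets the z-axis at z = 0 (among the integer gridlines); one x-axis crossing is at x = 0; it meets the y-axis at y = 0 (among the integer gridlines).
3. Fitting integer coefficients to these (and the overall shape) gives p.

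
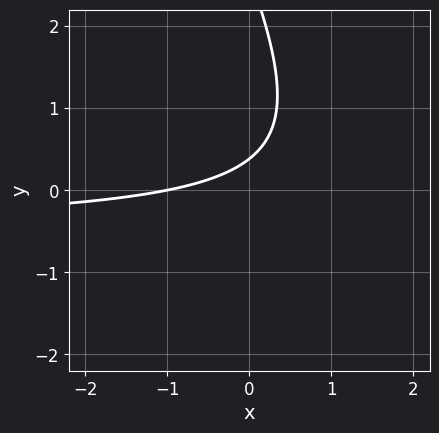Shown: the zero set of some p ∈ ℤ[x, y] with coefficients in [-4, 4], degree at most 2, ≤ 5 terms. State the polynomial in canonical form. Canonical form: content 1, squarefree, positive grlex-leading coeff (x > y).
2*x*y + y^2 + x - 3*y + 1

First, degree: the shape is more complex than any degree-1 curve, so deg p = 2.
Then, reading off the gridlines: it meets the x-axis at x = -1 (among the integer gridlines).
Finally, fitting integer coefficients to these (and the overall shape) gives p.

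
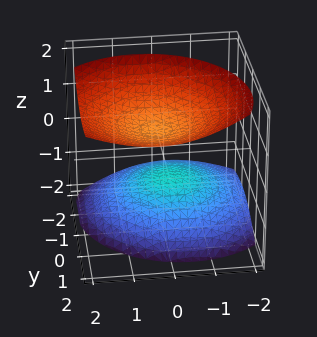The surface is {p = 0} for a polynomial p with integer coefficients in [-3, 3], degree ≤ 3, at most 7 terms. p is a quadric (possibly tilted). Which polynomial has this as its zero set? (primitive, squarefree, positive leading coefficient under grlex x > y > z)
2*x^2 - x*z + 2*y^2 - 2*y*z - 3*z^2 + 3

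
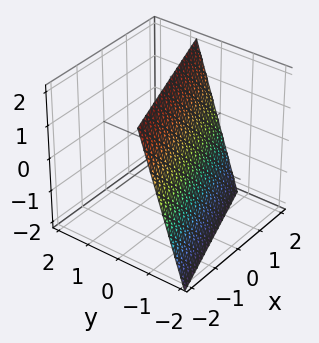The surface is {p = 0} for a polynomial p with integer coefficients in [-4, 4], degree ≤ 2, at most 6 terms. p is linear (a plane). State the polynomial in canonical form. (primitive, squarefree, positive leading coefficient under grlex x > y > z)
x - 3*y + z - 2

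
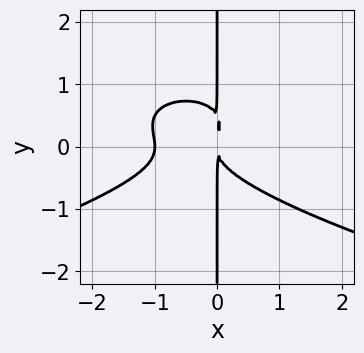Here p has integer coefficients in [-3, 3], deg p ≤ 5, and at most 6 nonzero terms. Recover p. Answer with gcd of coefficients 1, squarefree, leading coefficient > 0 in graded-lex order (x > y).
(a) The degree is 4 — a generic line meets the curve in up to 4 points.
(b) Observable constraints: it crosses the x-axis at the gridline x = -1; the visible y-axis segment lies entirely on the curve.
(c) Matching integer coefficients to the picture gives p.

2*x*y^3 + x^3 - x*y^2 + x^2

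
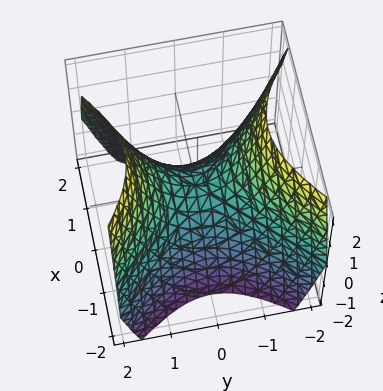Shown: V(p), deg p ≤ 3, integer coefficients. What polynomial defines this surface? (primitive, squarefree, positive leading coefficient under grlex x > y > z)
x^2 - y^2 + z

1. Degree: a saddle surface; a quadric, so deg p = 2.
2. Symmetries: it's symmetric under x → −x, forcing even powers of x; the y ↦ −y reflection is a symmetry, so y appears only in even powers.
3. Against the integer gridlines: it crosses the x-axis at the gridline x = 0; it crosses the y-axis at the gridline y = 0; it crosses the z-axis at the gridline z = 0.
4. Assembling these constraints gives the stated polynomial.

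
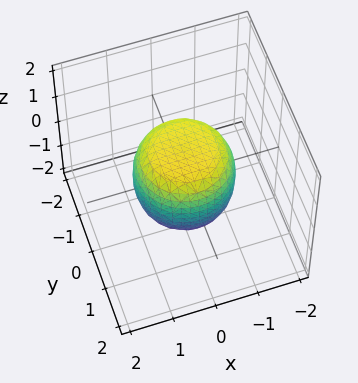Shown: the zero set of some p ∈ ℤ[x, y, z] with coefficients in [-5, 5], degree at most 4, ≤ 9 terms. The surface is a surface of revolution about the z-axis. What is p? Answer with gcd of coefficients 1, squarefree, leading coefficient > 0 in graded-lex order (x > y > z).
2*x^4 + 4*x^2*y^2 + 2*y^4 - x^2 - y^2 + 2*z^2 - 2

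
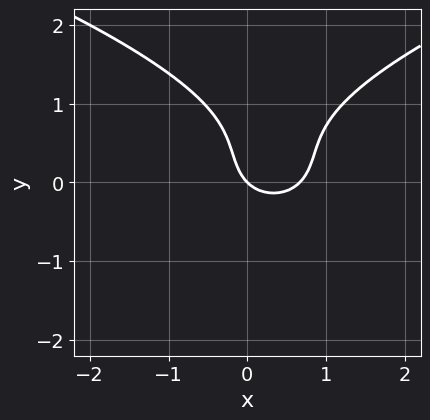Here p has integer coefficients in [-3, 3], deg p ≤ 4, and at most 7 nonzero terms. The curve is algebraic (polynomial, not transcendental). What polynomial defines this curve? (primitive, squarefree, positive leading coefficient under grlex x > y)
1. The degree is 3 — a generic line meets the curve in up to 3 points.
2. Checking where it meets the axes: it crosses the y-axis at the gridline y = 0; one x-axis crossing is at x = 0.
3. Together with the visible shape, these determine p as stated.

3*y^3 - 3*x^2 - 3*y^2 + 2*x + 2*y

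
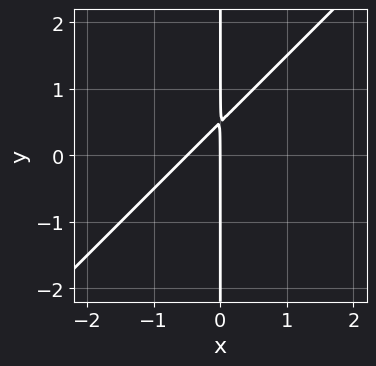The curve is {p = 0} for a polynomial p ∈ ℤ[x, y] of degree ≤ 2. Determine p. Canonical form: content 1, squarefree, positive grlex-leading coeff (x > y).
2*x^2 - 2*x*y + x

1. The degree is 2 — a generic line meets the curve in up to 2 points.
2. Observable constraints: it crosses the x-axis at the gridline x = 0; every point of the y-axis in the box is on the curve.
3. The integer polynomial consistent with all of this is the stated p.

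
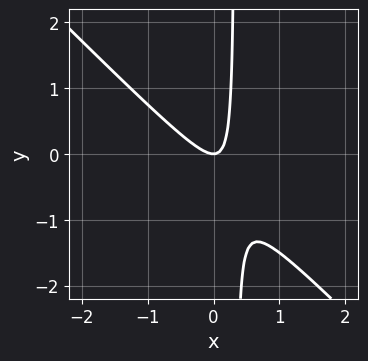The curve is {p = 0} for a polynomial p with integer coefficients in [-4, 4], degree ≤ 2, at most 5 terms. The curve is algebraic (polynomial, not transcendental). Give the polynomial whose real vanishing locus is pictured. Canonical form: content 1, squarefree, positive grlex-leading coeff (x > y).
3*x^2 + 3*x*y - y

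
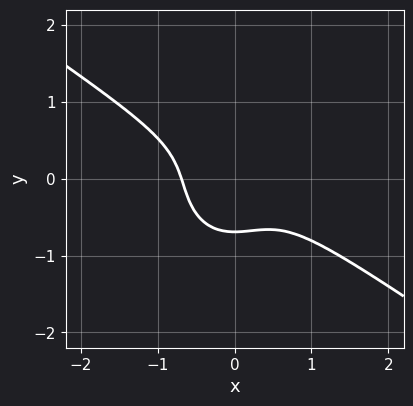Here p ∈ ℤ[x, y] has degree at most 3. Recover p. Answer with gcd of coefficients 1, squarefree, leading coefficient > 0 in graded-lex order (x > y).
3*x^3 + 3*x^2*y + 3*y^3 + 1

(a) Degree: the shape is more complex than any degree-2 curve, so deg p = 3.
(b) Matching integer coefficients to the picture gives p.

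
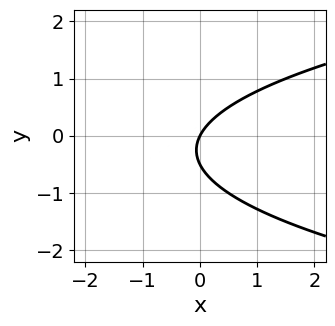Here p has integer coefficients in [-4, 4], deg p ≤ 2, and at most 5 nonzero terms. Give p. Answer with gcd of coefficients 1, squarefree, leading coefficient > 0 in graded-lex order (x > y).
First, the degree is 2 — no degree-1 curve has this shape.
Then, from the axis intercepts and sections: one y-axis crossing is at y = 0; one x-axis crossing is at x = 0.
Finally, putting this together gives p.

2*y^2 - 2*x + y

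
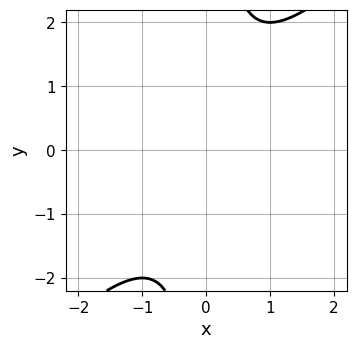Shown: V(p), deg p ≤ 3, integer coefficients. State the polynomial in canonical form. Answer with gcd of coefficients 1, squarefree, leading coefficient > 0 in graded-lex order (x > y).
x^2 - x*y + 1

First, deg p = 2.
Next, from the visible intercepts: no y-intercept at any integer in the box; the curve avoids every integer x-axis point in the box.
Finally, the integer polynomial consistent with all of this is the stated p.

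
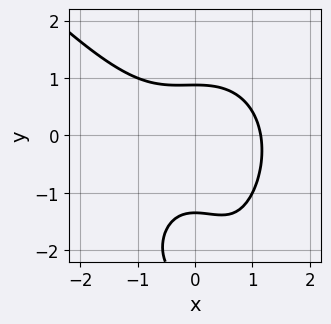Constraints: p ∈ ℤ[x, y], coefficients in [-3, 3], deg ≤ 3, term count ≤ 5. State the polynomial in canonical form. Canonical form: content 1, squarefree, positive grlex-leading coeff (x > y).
1. deg p = 3.
2. Solving for integer coefficients yields p as stated.

2*x^3 + x^2*y + y^3 + 3*y^2 - 3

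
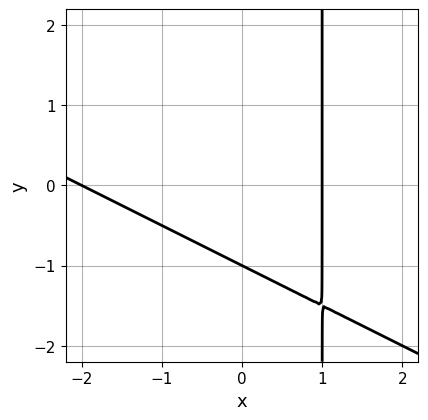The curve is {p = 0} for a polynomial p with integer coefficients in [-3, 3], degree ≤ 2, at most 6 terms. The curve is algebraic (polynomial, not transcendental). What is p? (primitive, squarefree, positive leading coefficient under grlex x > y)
(a) The degree is 2 — a generic line meets the curve in up to 2 points.
(b) Checking where it meets the axes: among the integer gridlines, it crosses the x-axis at x ∈ {-2, 1}; it meets the y-axis at y = -1 (among the integer gridlines).
(c) The integer polynomial consistent with all of this is the stated p.

x^2 + 2*x*y + x - 2*y - 2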